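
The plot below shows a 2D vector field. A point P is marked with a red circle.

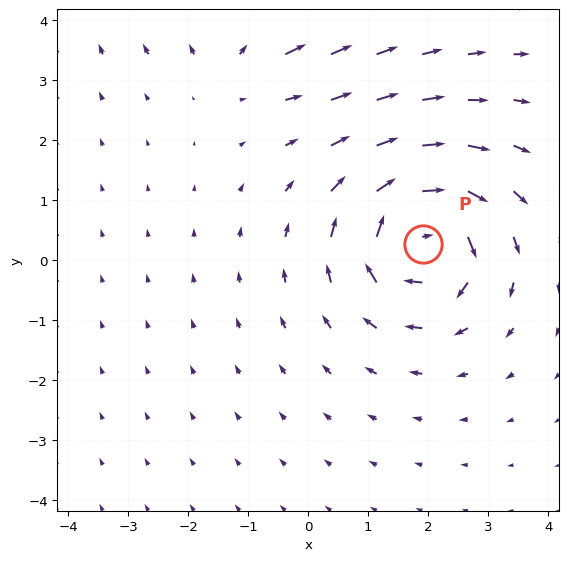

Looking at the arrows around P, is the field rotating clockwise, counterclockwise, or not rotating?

Near P at (1.9, 0.3) the arrows circulate clockwise. The curl (z-component) there is about -6; negative curl means clockwise rotation.

clockwise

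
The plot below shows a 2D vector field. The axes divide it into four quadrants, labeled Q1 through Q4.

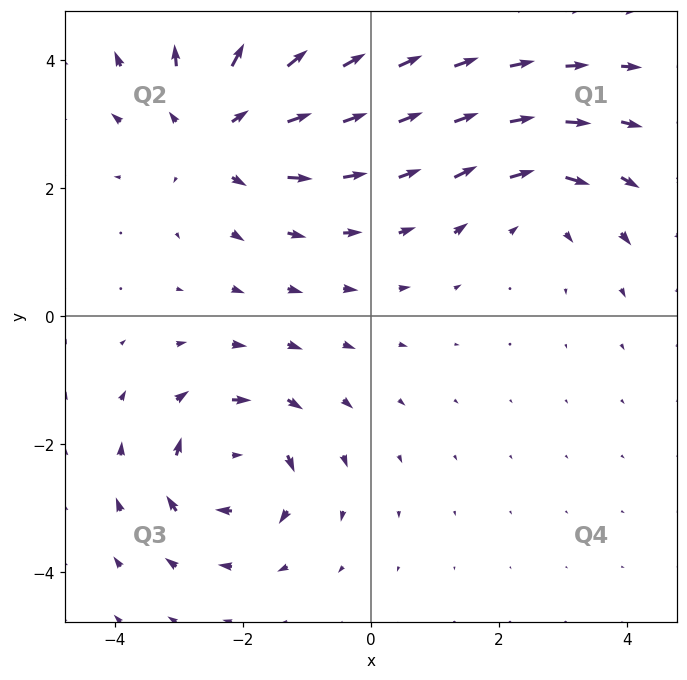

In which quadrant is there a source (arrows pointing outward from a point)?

The source sits at approximately (-2.4, 2.9), which lies in quadrant Q2. The divergence there is about +4, positive as expected for a source.

Q2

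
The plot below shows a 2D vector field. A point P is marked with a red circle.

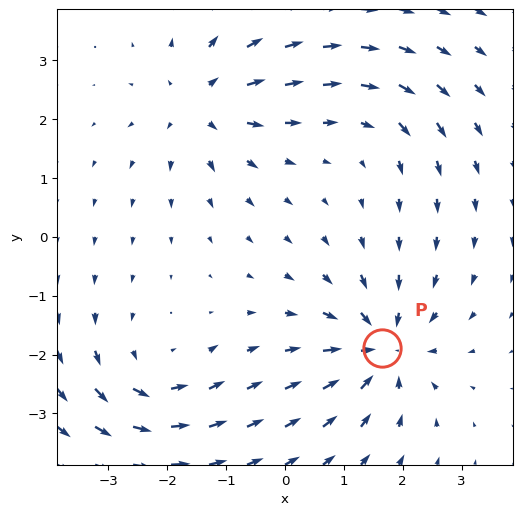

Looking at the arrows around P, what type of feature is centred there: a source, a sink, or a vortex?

sink

At P (1.6, -1.9) the arrows converge inward. Divergence about -6, curl ≈0 — negative divergence with near-zero curl is a sink.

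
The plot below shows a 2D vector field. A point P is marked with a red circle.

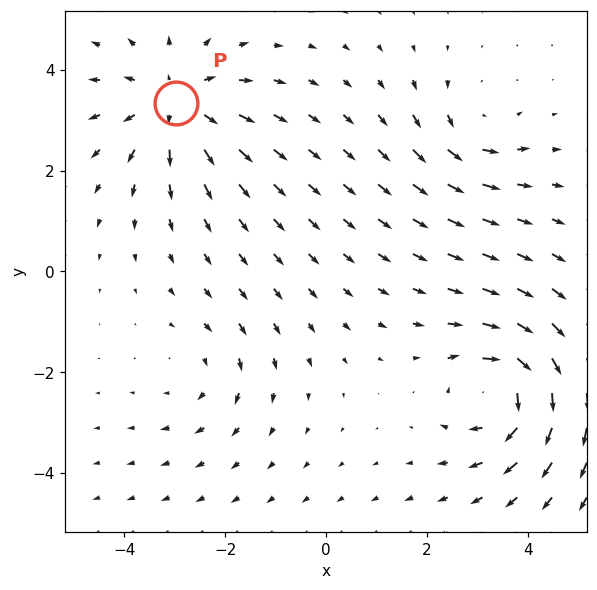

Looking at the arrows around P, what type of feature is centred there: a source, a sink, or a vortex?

source

At P (-3.0, 3.3) the arrows spread outward. Divergence about +4, curl ≈0 — positive divergence with near-zero curl is a source.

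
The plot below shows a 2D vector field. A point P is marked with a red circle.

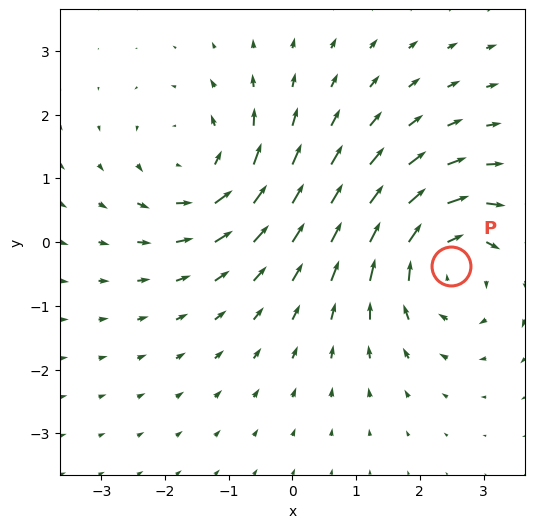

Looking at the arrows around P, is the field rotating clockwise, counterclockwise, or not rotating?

Near P at (2.5, -0.4) the arrows circulate clockwise. The curl (z-component) there is about -4; negative curl means clockwise rotation.

clockwise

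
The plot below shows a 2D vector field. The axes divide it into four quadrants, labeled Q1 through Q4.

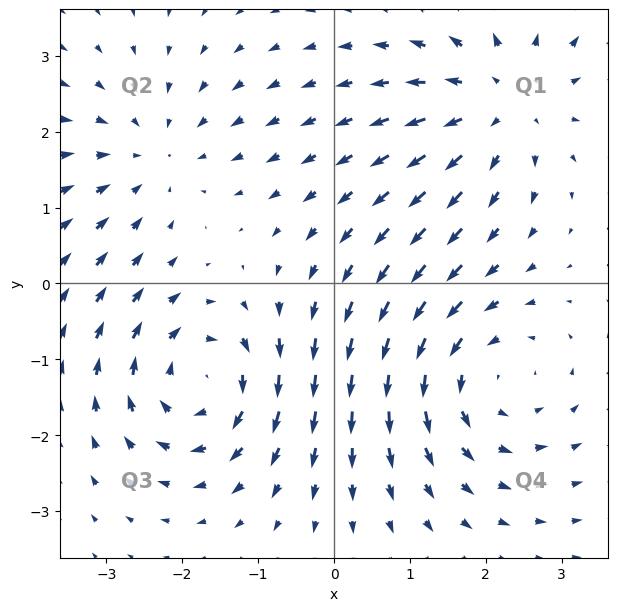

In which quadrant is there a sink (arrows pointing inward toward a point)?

Q2

The sink sits at approximately (-2.4, 1.7), which lies in quadrant Q2. The divergence there is about -3, negative as expected for a sink.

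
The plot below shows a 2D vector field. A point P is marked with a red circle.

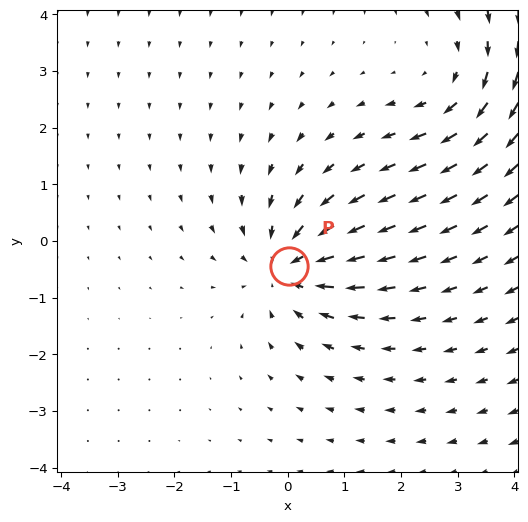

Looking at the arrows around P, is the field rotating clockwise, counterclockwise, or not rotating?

Near P at (0.0, -0.4) the arrows show no circulation. The curl there is ≈0.

not rotating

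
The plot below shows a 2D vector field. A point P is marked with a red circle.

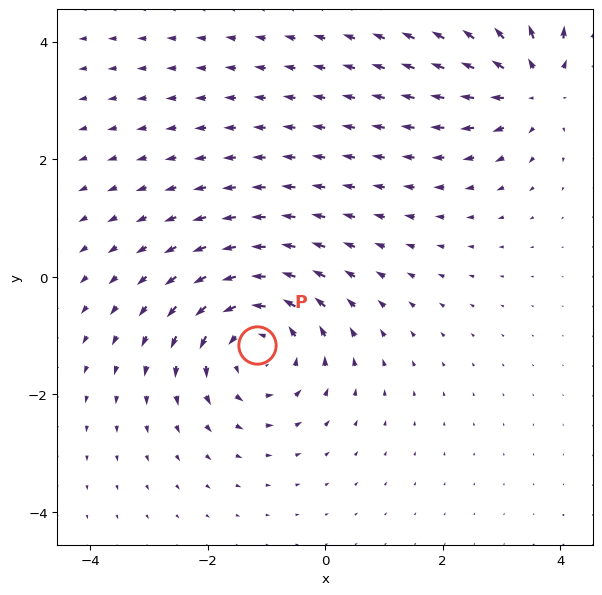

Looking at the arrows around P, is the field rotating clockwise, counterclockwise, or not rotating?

Near P at (-1.2, -1.2) the arrows circulate counterclockwise. The curl (z-component) there is about +4; positive curl means counterclockwise rotation.

counterclockwise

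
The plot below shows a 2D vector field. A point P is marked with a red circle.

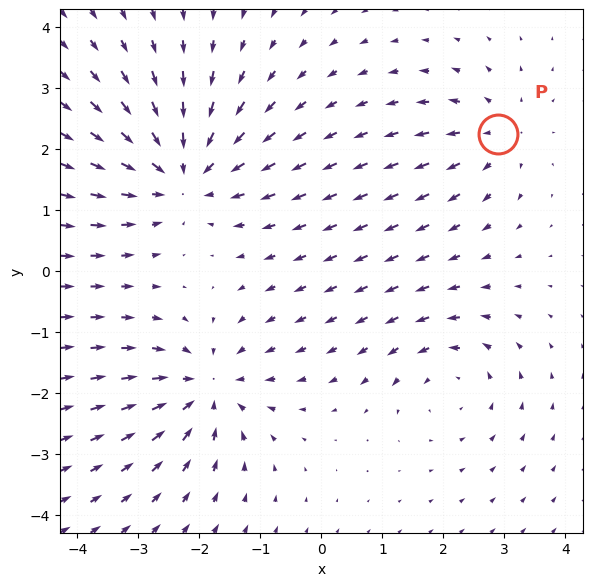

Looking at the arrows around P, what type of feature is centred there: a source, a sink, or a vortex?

At P (2.9, 2.3) the arrows spread outward. Divergence about +3, curl ≈0 — positive divergence with near-zero curl is a source.

source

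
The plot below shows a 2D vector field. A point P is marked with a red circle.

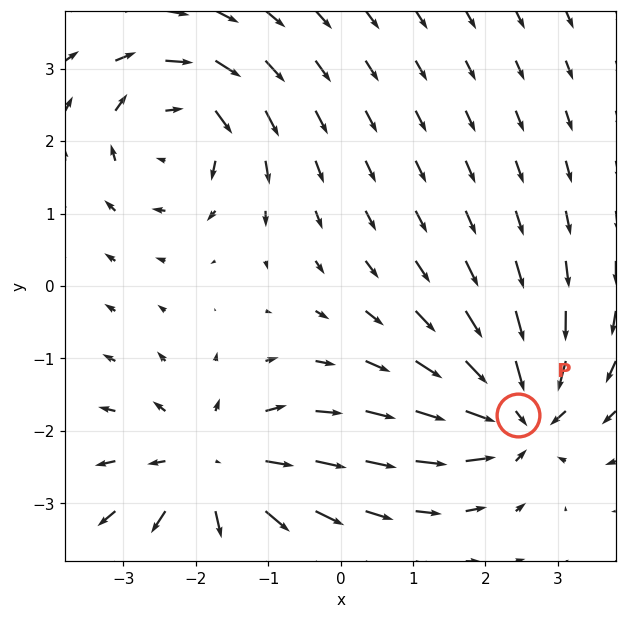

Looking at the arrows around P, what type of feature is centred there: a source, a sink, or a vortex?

sink

At P (2.4, -1.8) the arrows converge inward. Divergence about -4, curl ≈0 — negative divergence with near-zero curl is a sink.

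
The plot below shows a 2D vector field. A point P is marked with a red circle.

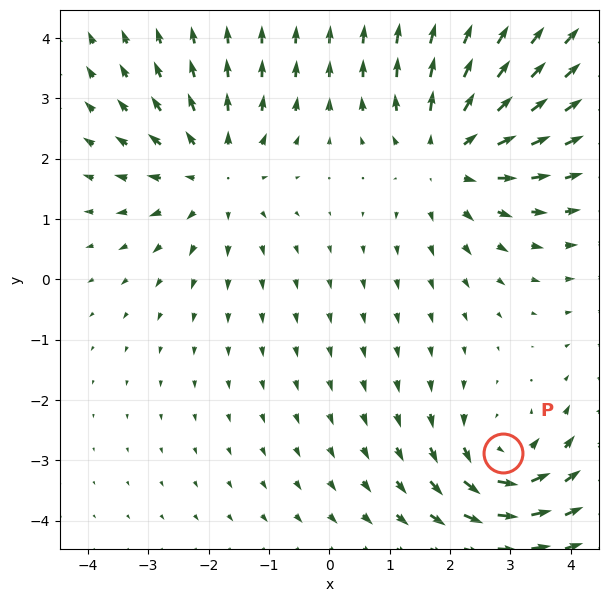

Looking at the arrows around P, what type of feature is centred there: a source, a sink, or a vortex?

vortex

At P (2.9, -2.9) the arrows circulate counterclockwise. Divergence ≈0, curl about +4 — near-zero divergence with nonzero curl is a vortex.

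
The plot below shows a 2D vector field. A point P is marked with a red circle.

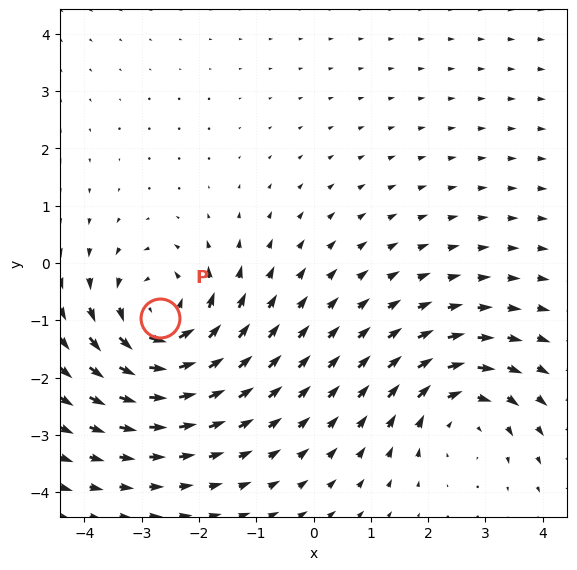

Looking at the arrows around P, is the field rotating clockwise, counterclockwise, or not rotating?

counterclockwise

Near P at (-2.7, -1.0) the arrows circulate counterclockwise. The curl (z-component) there is about +5; positive curl means counterclockwise rotation.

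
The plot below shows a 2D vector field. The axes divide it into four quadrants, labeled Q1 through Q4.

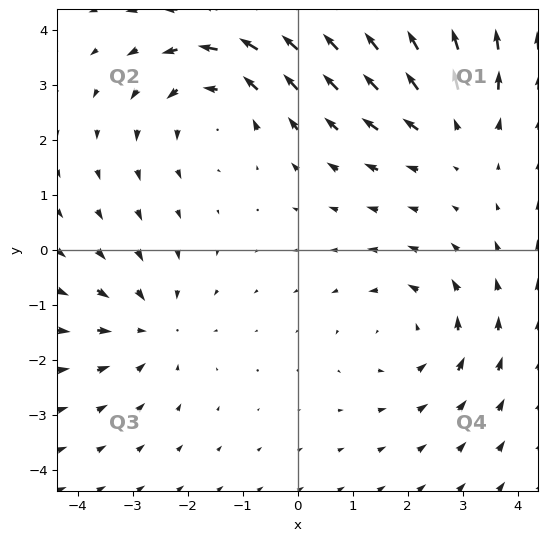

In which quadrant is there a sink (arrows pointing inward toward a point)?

Q3

The sink sits at approximately (-2.7, -1.4), which lies in quadrant Q3. The divergence there is about -3, negative as expected for a sink.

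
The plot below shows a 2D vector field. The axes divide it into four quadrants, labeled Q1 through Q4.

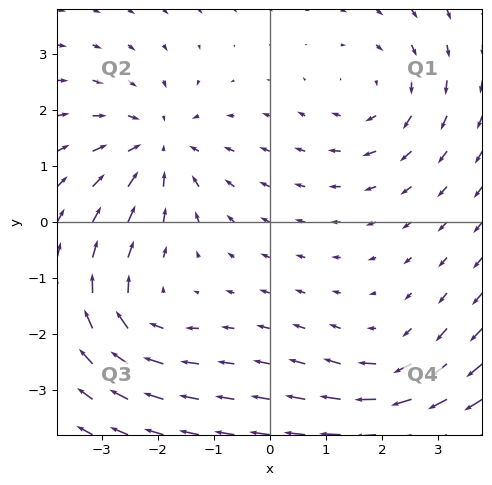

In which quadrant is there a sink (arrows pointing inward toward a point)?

The sink sits at approximately (-2.0, 1.4), which lies in quadrant Q2. The divergence there is about -4, negative as expected for a sink.

Q2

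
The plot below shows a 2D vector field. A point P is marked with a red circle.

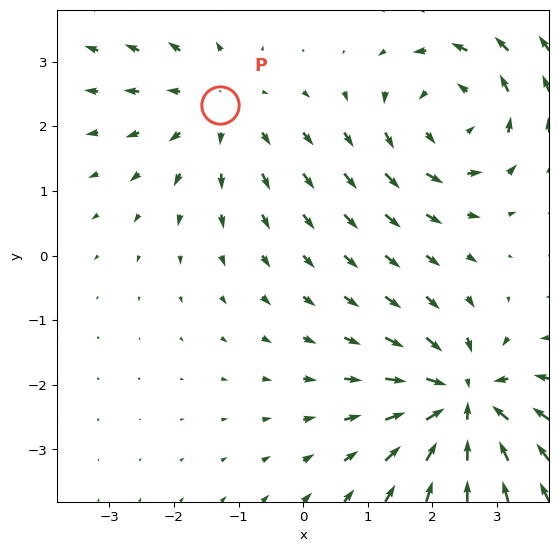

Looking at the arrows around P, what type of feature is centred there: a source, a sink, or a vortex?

At P (-1.3, 2.3) the arrows spread outward. Divergence about +3, curl ≈0 — positive divergence with near-zero curl is a source.

source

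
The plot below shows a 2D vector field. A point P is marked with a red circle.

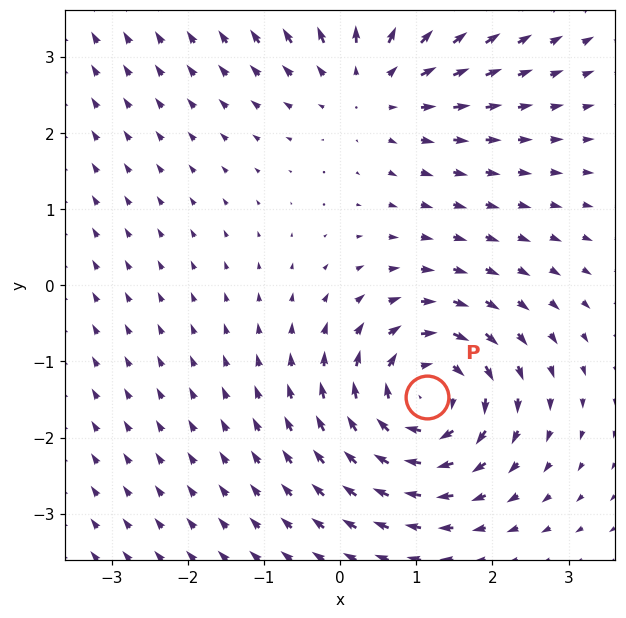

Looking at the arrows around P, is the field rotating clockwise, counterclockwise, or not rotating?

clockwise

Near P at (1.1, -1.5) the arrows circulate clockwise. The curl (z-component) there is about -6; negative curl means clockwise rotation.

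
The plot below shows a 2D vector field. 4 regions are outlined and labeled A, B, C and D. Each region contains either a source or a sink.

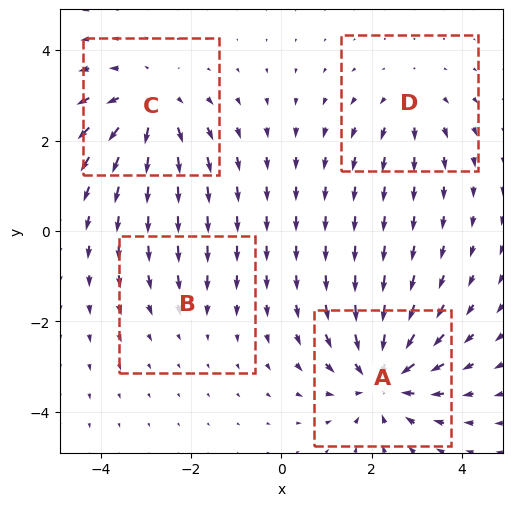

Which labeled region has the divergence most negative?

A

Divergence at each region's feature centre — A: about -6, B: about -2, C: about +5, D: about +3. Region A is most negative.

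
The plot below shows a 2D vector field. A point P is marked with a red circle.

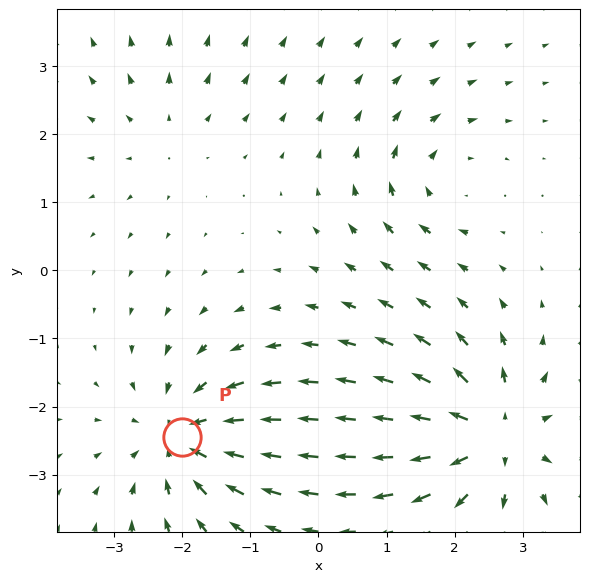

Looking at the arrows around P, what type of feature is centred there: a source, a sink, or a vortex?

At P (-2.0, -2.5) the arrows converge inward. Divergence about -5, curl ≈0 — negative divergence with near-zero curl is a sink.

sink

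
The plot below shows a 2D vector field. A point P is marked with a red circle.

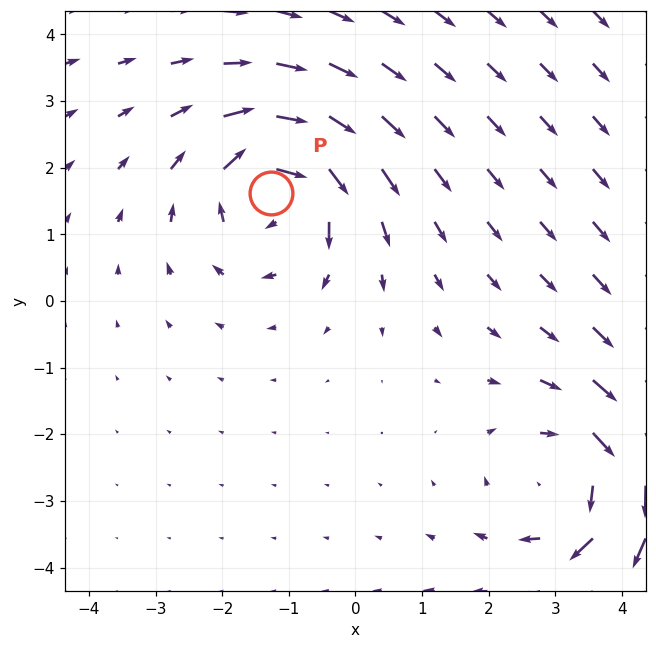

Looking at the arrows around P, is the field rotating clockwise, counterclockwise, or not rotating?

Near P at (-1.3, 1.6) the arrows circulate clockwise. The curl (z-component) there is about -4; negative curl means clockwise rotation.

clockwise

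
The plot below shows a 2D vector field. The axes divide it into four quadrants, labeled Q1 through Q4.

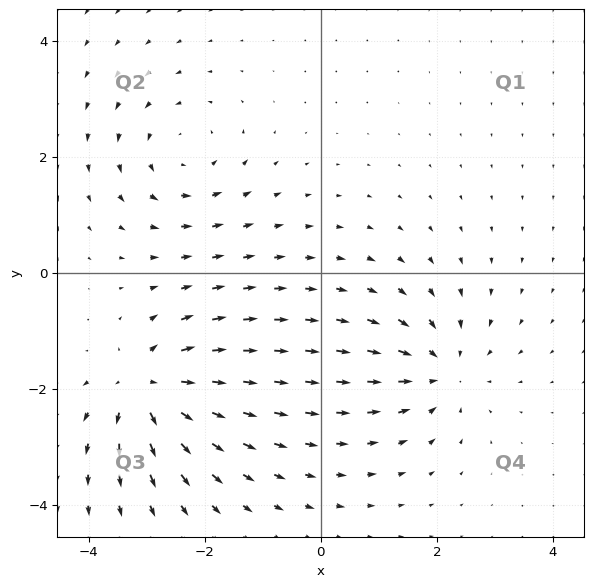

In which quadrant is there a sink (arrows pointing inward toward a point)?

Q4

The sink sits at approximately (2.1, -1.7), which lies in quadrant Q4. The divergence there is about -5, negative as expected for a sink.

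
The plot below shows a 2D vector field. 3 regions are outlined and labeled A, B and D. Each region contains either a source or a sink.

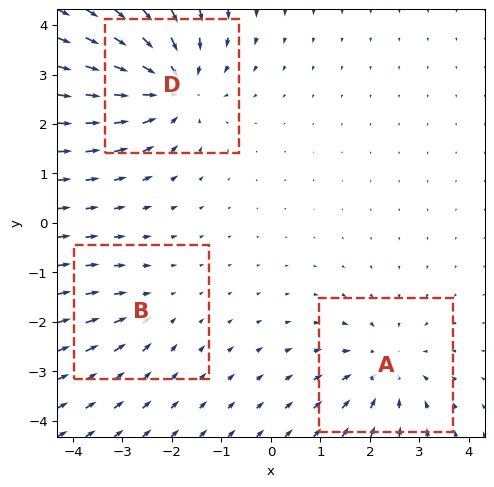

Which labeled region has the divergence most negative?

D

Divergence at each region's feature centre — A: about -3, B: about -2, D: about -4. Region D is most negative.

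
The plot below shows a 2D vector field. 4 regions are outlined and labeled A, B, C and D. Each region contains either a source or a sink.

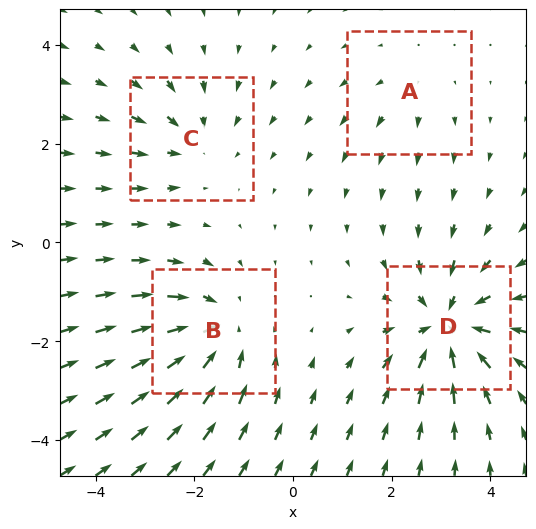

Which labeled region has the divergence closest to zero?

A

Divergence at each region's feature centre — A: about +2, B: about -5, C: about -3, D: about -6. Region A is closest to zero.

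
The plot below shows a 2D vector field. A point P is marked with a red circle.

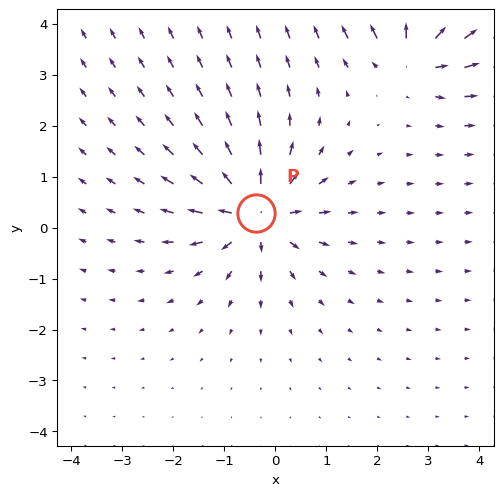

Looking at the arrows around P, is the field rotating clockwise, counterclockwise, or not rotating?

Near P at (-0.4, 0.3) the arrows show no circulation. The curl there is ≈0.

not rotating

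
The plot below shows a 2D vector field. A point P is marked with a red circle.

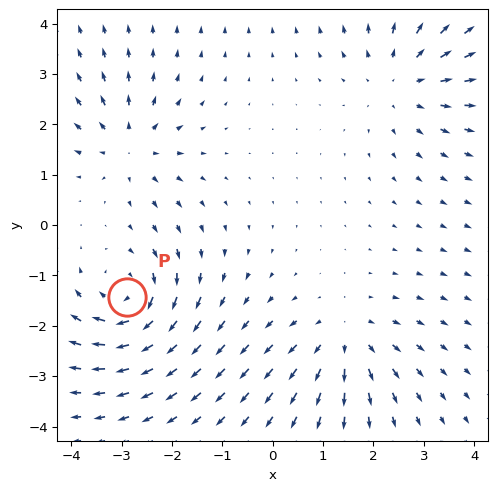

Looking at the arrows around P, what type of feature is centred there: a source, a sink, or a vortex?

At P (-2.9, -1.4) the arrows circulate clockwise. Divergence ≈0, curl about -6 — near-zero divergence with nonzero curl is a vortex.

vortex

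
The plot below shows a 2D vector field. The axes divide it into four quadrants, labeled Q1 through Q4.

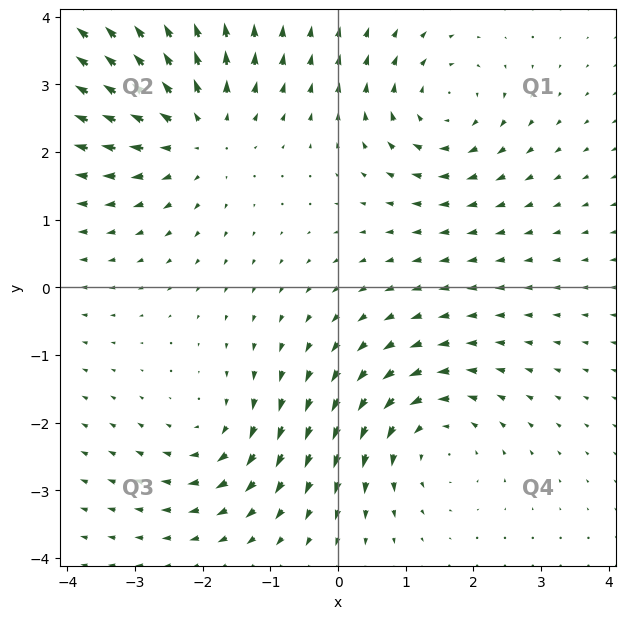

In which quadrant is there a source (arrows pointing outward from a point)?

The source sits at approximately (-2.1, 2.3), which lies in quadrant Q2. The divergence there is about +4, positive as expected for a source.

Q2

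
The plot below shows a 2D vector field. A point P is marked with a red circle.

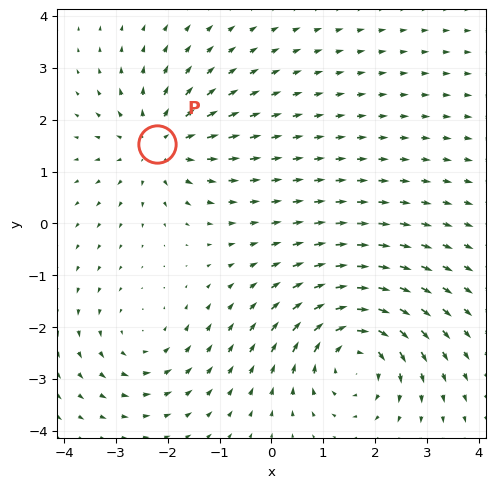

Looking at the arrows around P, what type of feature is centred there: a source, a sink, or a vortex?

source

At P (-2.2, 1.5) the arrows spread outward. Divergence about +4, curl ≈0 — positive divergence with near-zero curl is a source.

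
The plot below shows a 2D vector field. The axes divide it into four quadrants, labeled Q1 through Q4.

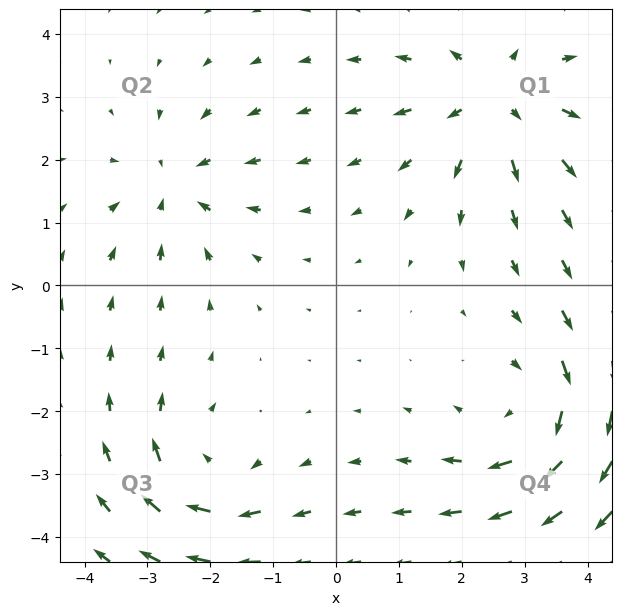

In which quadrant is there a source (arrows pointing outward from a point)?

The source sits at approximately (2.5, 3.0), which lies in quadrant Q1. The divergence there is about +4, positive as expected for a source.

Q1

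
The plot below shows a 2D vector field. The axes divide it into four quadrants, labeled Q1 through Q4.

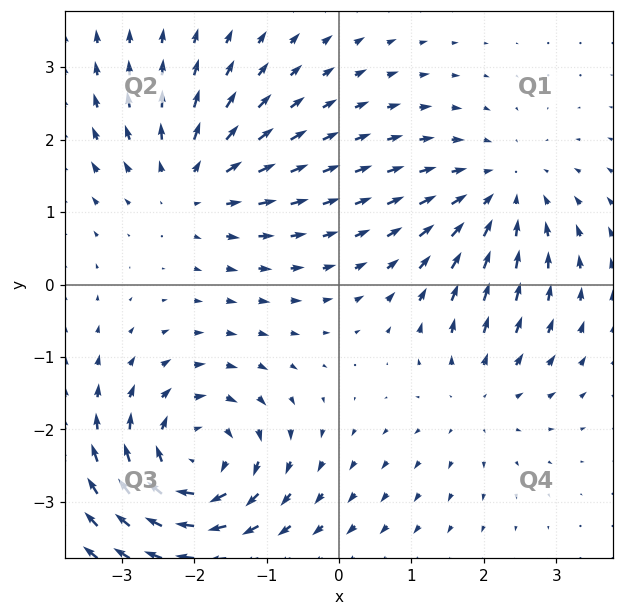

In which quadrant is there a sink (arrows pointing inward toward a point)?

The sink sits at approximately (2.2, 1.2), which lies in quadrant Q1. The divergence there is about -3, negative as expected for a sink.

Q1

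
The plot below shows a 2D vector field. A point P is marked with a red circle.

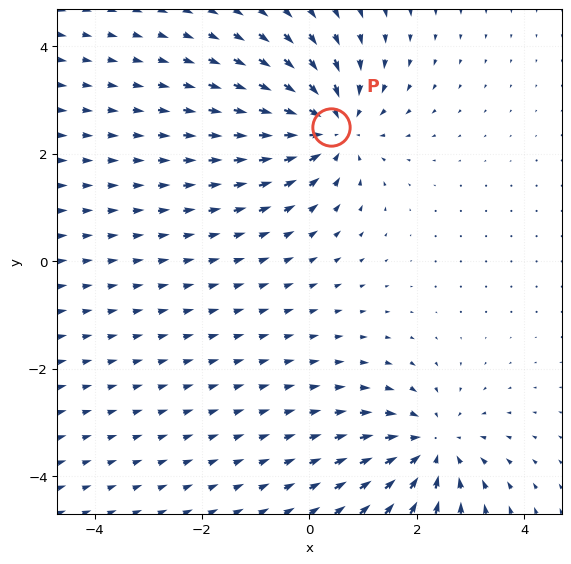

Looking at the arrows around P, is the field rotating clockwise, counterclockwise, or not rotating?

Near P at (0.4, 2.5) the arrows show no circulation. The curl there is ≈0.

not rotating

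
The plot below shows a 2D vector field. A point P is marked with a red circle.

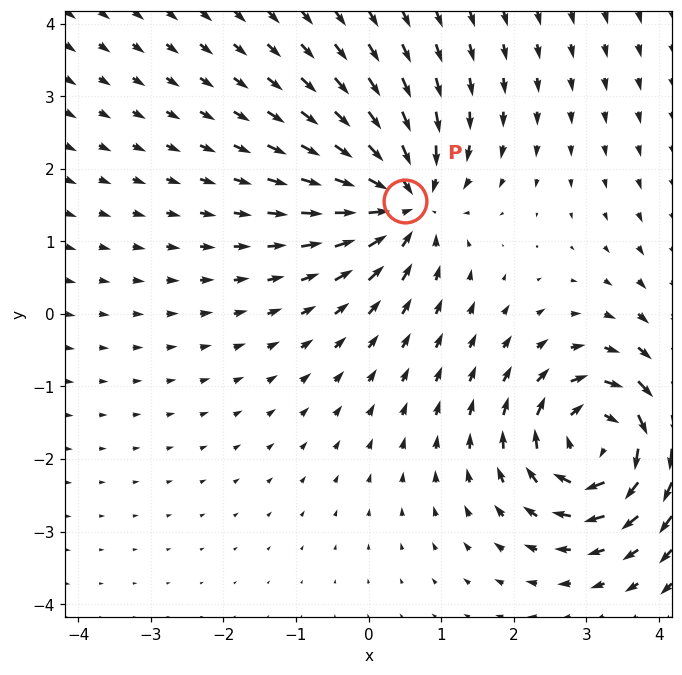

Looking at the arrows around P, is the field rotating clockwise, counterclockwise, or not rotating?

Near P at (0.5, 1.6) the arrows show no circulation. The curl there is ≈0.

not rotating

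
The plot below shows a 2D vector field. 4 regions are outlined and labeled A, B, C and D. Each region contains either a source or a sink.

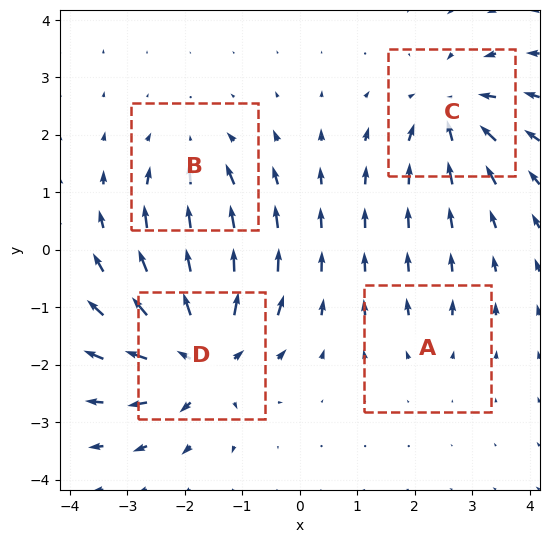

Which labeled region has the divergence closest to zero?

A

Divergence at each region's feature centre — A: about +2, B: about -4, C: about -6, D: about +8. Region A is closest to zero.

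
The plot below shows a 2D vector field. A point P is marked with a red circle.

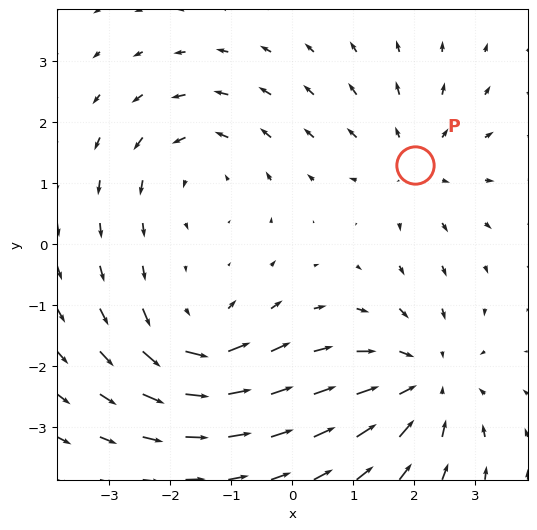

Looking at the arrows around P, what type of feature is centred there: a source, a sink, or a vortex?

source

At P (2.0, 1.3) the arrows spread outward. Divergence about +3, curl ≈0 — positive divergence with near-zero curl is a source.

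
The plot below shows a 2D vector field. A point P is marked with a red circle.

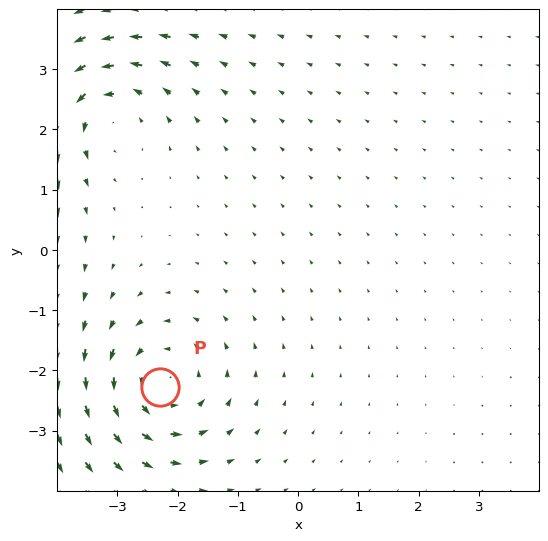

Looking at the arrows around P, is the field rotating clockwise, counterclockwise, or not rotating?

counterclockwise

Near P at (-2.3, -2.3) the arrows circulate counterclockwise. The curl (z-component) there is about +5; positive curl means counterclockwise rotation.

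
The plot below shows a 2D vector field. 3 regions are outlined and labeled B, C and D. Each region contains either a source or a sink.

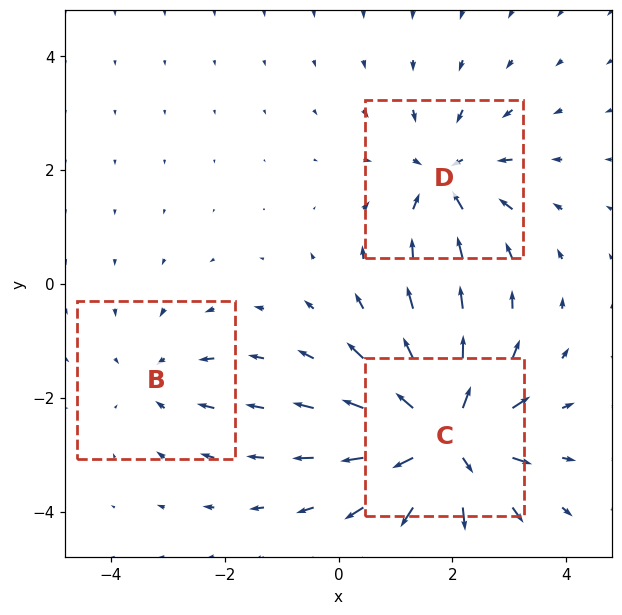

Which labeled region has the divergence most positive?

Divergence at each region's feature centre — B: about -2, C: about +6, D: about -4. Region C is most positive.

C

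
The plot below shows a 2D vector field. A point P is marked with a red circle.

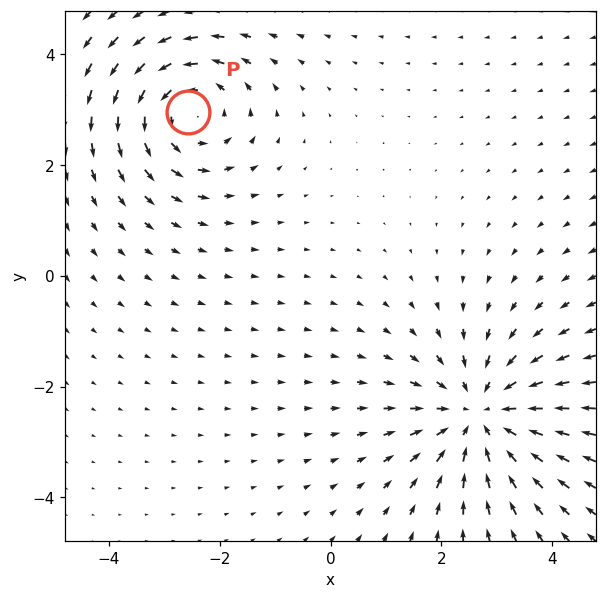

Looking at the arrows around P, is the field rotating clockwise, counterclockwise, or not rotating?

Near P at (-2.6, 3.0) the arrows circulate counterclockwise. The curl (z-component) there is about +4; positive curl means counterclockwise rotation.

counterclockwise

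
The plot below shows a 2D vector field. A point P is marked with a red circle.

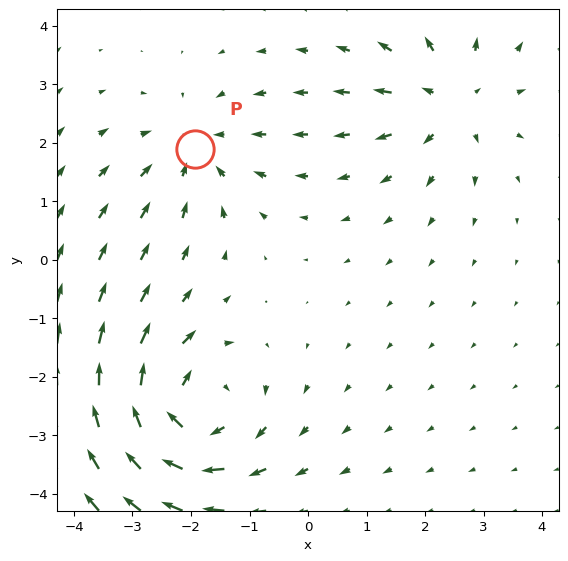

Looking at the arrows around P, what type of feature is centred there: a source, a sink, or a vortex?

sink

At P (-1.9, 1.9) the arrows converge inward. Divergence about -3, curl ≈0 — negative divergence with near-zero curl is a sink.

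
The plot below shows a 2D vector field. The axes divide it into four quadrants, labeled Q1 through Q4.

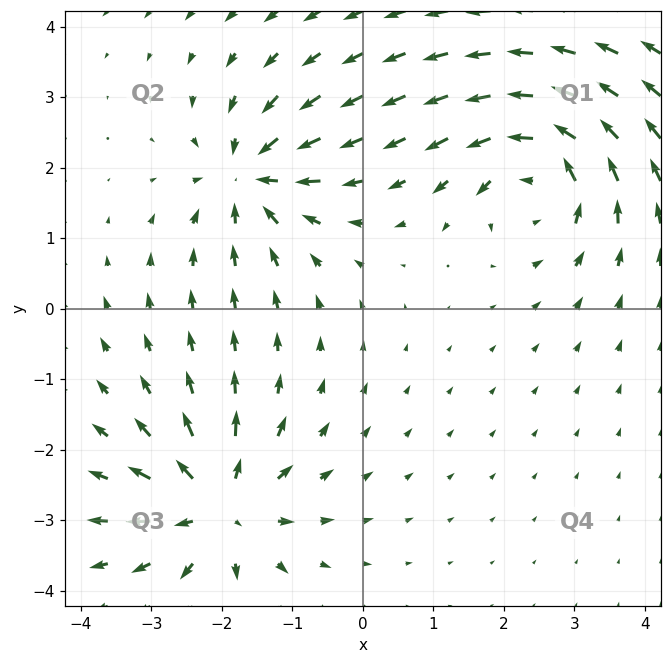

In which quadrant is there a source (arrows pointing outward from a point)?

The source sits at approximately (-2.0, -2.8), which lies in quadrant Q3. The divergence there is about +6, positive as expected for a source.

Q3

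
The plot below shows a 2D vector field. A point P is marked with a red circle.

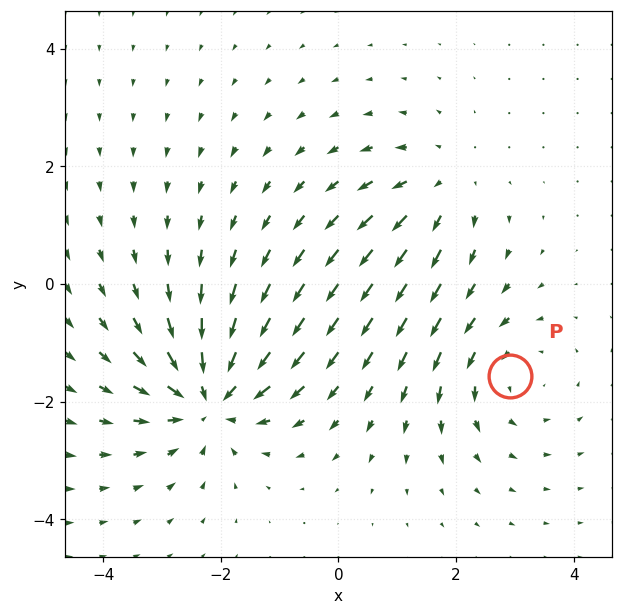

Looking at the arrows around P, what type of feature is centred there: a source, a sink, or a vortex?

At P (2.9, -1.6) the arrows circulate counterclockwise. Divergence ≈0, curl about +3 — near-zero divergence with nonzero curl is a vortex.

vortex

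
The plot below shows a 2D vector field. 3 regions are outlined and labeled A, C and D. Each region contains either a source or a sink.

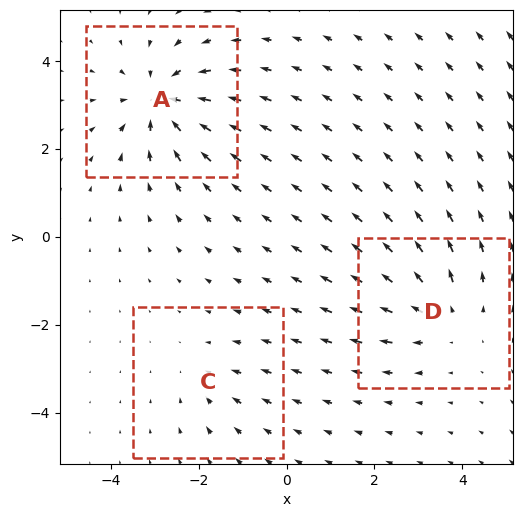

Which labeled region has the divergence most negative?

A

Divergence at each region's feature centre — A: about -5, C: about -2, D: about +3. Region A is most negative.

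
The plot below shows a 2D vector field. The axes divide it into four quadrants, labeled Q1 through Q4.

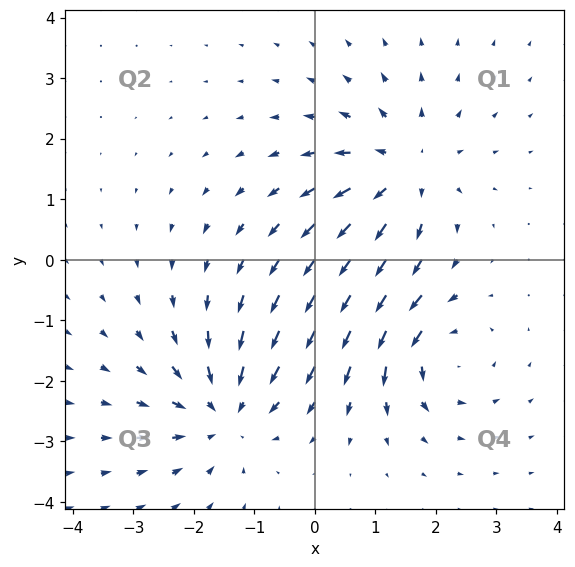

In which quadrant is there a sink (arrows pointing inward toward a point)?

The sink sits at approximately (-1.5, -2.5), which lies in quadrant Q3. The divergence there is about -4, negative as expected for a sink.

Q3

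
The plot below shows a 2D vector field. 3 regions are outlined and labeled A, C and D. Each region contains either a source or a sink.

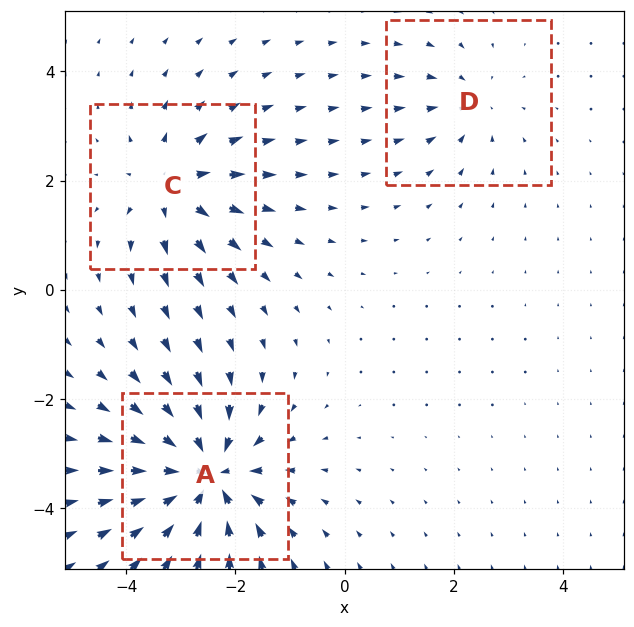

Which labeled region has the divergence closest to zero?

Divergence at each region's feature centre — A: about -5, C: about +3, D: about -2. Region D is closest to zero.

D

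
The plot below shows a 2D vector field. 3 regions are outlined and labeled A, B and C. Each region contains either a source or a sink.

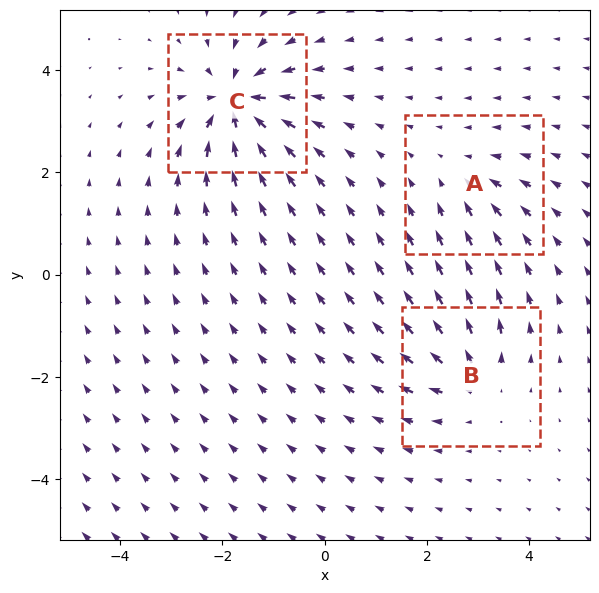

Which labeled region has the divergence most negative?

Divergence at each region's feature centre — A: about -3, B: about +4, C: about -7. Region C is most negative.

C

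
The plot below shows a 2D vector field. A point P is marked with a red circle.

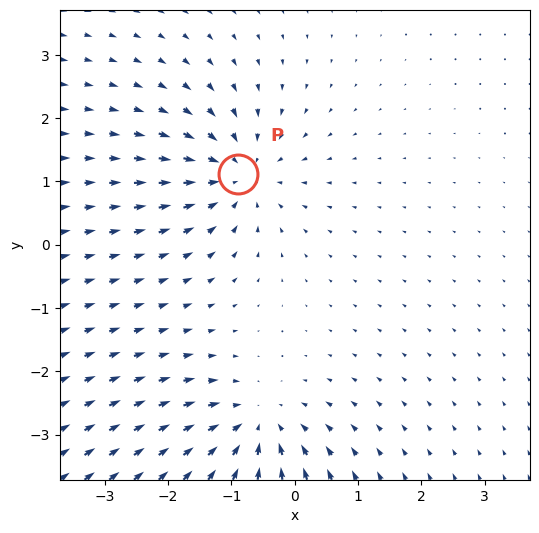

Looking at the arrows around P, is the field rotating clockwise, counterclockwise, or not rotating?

not rotating

Near P at (-0.9, 1.1) the arrows show no circulation. The curl there is ≈0.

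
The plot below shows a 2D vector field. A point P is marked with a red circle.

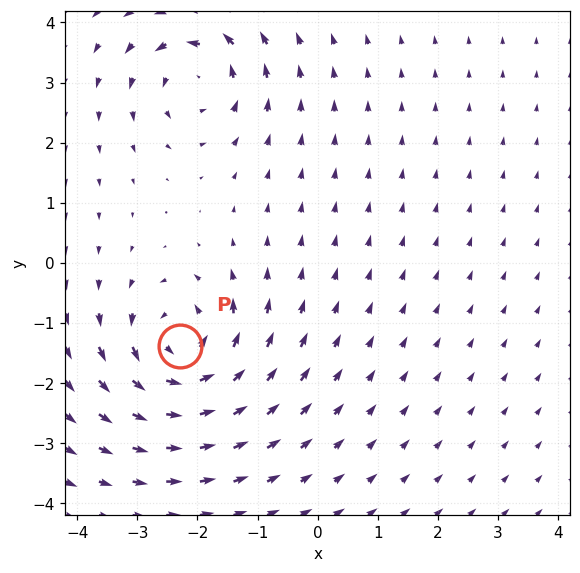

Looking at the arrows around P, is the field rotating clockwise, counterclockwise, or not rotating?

Near P at (-2.3, -1.4) the arrows circulate counterclockwise. The curl (z-component) there is about +6; positive curl means counterclockwise rotation.

counterclockwise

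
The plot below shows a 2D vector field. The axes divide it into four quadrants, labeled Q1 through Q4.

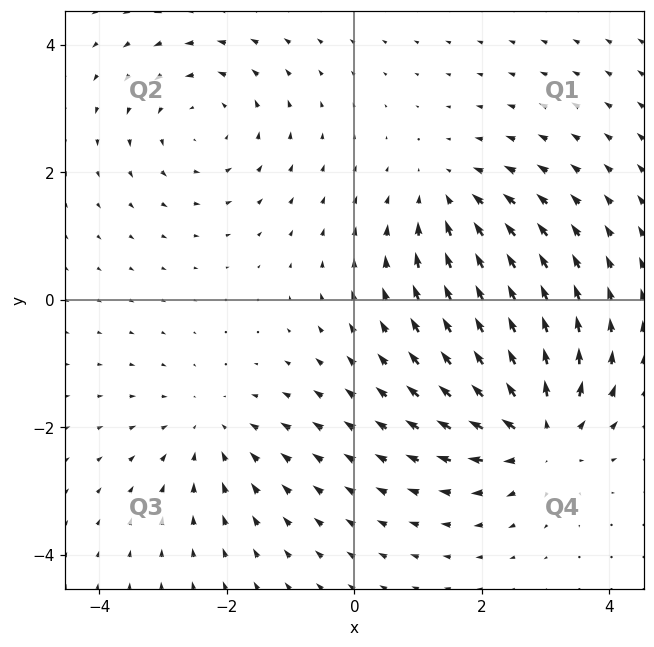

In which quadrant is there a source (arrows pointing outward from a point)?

Q4

The source sits at approximately (2.9, -2.1), which lies in quadrant Q4. The divergence there is about +5, positive as expected for a source.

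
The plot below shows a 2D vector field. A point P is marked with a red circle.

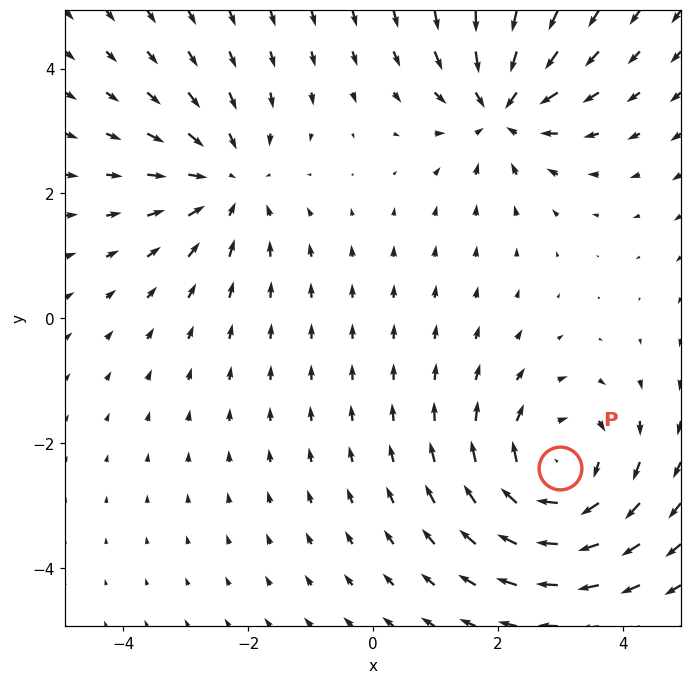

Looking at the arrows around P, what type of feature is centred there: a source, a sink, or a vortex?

vortex

At P (3.0, -2.4) the arrows circulate clockwise. Divergence ≈0, curl about -4 — near-zero divergence with nonzero curl is a vortex.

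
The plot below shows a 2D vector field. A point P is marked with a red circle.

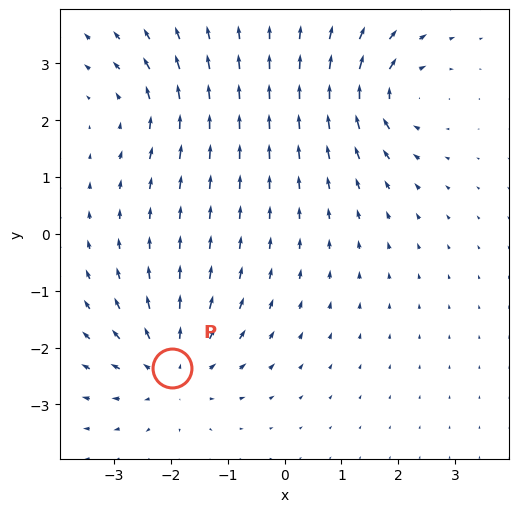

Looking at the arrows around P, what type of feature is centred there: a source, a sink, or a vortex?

At P (-2.0, -2.4) the arrows spread outward. Divergence about +5, curl ≈0 — positive divergence with near-zero curl is a source.

source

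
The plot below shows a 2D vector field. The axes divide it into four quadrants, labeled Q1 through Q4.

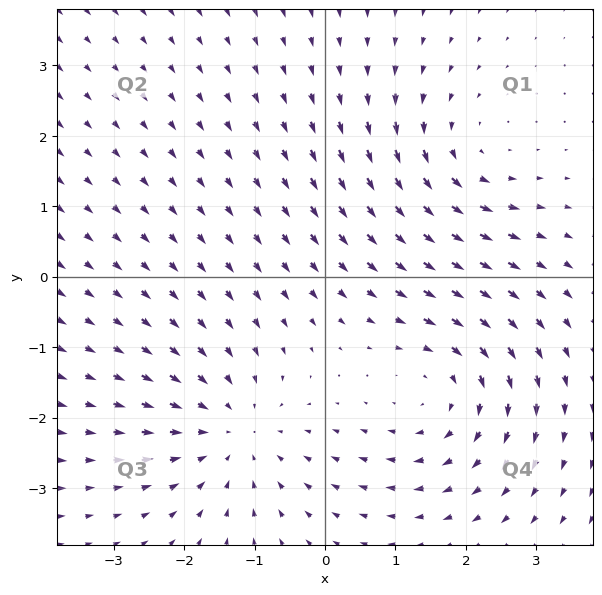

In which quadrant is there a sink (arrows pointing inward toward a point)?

The sink sits at approximately (-1.3, -2.2), which lies in quadrant Q3. The divergence there is about -4, negative as expected for a sink.

Q3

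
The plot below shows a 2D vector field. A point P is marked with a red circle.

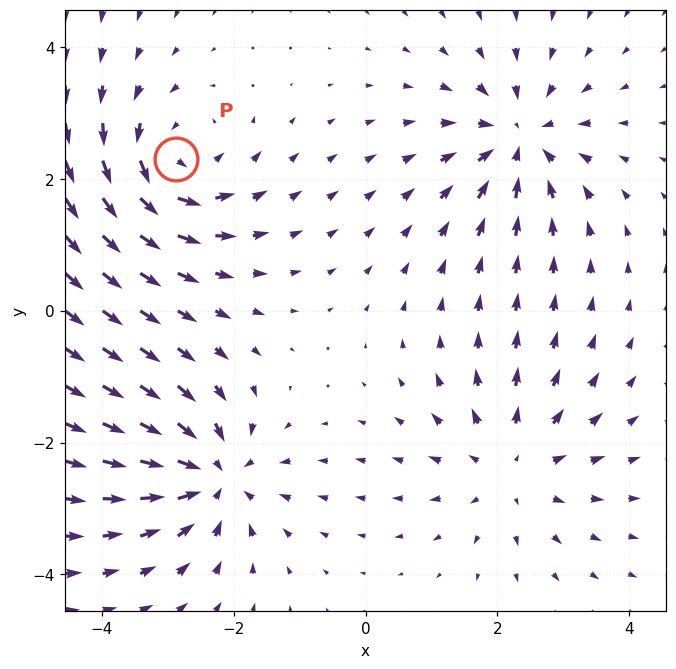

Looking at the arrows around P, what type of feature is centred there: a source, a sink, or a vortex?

vortex

At P (-2.9, 2.3) the arrows circulate counterclockwise. Divergence ≈0, curl about +5 — near-zero divergence with nonzero curl is a vortex.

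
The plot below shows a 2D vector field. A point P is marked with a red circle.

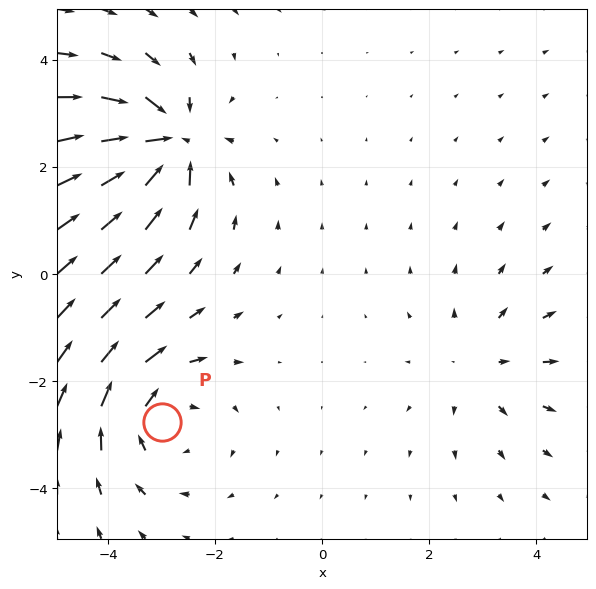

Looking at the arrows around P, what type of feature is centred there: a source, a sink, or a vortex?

vortex

At P (-3.0, -2.8) the arrows circulate clockwise. Divergence ≈0, curl about -3 — near-zero divergence with nonzero curl is a vortex.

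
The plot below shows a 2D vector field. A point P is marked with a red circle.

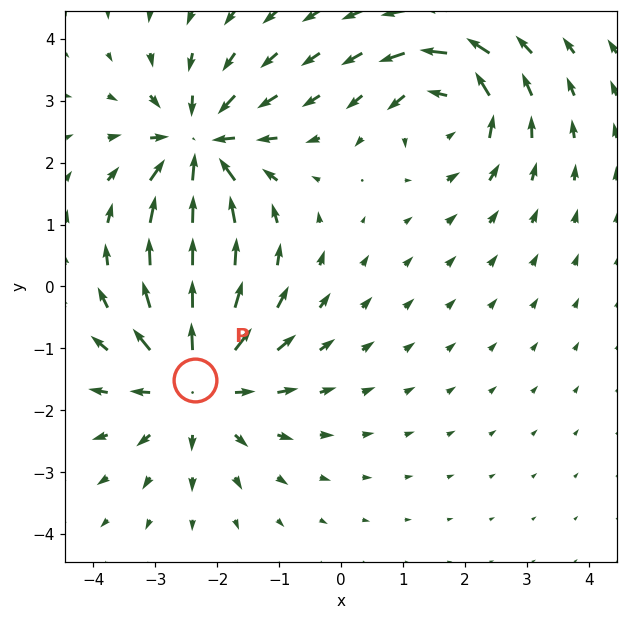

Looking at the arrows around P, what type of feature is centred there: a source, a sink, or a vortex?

source

At P (-2.4, -1.5) the arrows spread outward. Divergence about +5, curl ≈0 — positive divergence with near-zero curl is a source.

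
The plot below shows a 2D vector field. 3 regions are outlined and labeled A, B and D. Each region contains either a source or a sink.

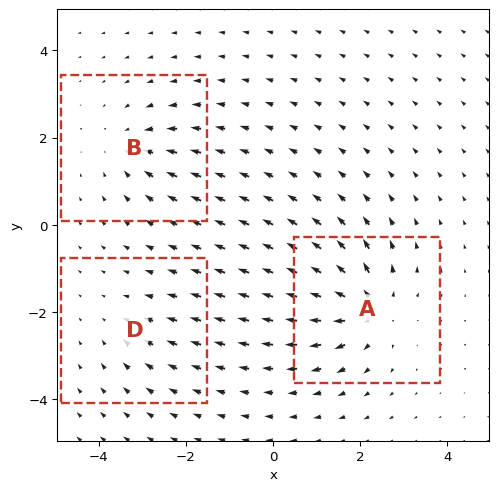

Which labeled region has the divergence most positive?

A

Divergence at each region's feature centre — A: about +5, B: about -3, D: about -2. Region A is most positive.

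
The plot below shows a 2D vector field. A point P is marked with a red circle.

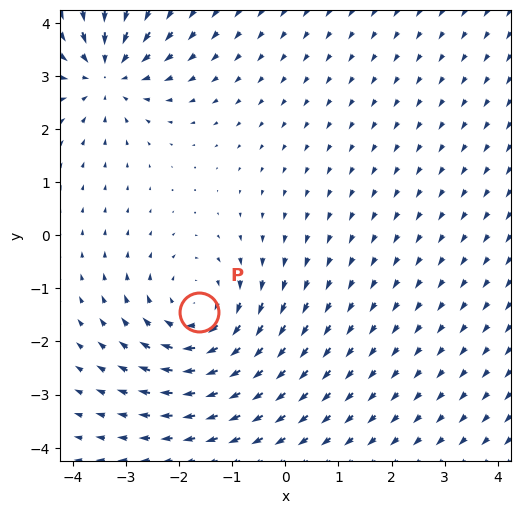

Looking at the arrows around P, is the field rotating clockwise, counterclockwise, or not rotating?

Near P at (-1.6, -1.4) the arrows circulate clockwise. The curl (z-component) there is about -4; negative curl means clockwise rotation.

clockwise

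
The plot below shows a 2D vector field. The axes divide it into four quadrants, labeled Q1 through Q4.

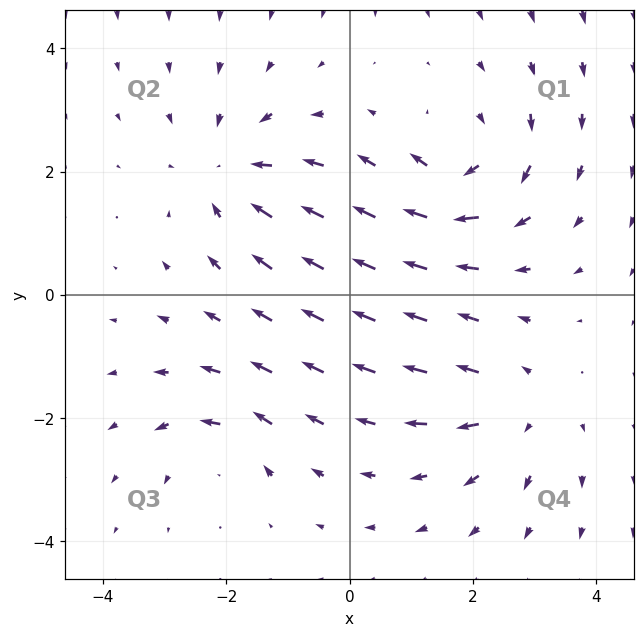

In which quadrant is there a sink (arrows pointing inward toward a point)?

Q2

The sink sits at approximately (-1.9, 2.0), which lies in quadrant Q2. The divergence there is about -4, negative as expected for a sink.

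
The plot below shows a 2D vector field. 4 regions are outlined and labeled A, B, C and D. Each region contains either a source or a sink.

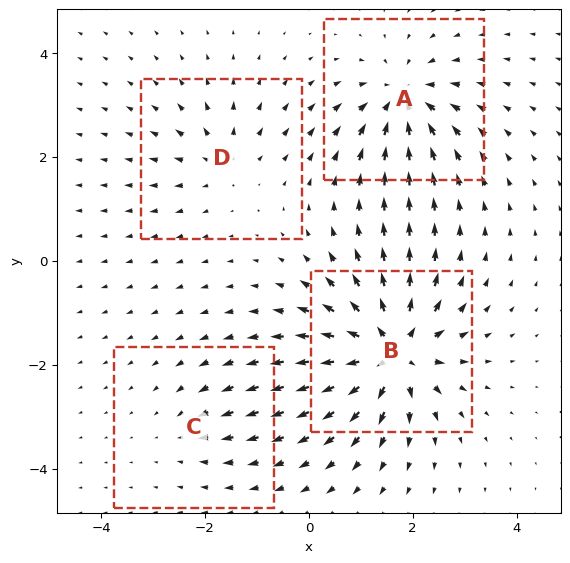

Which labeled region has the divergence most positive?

B

Divergence at each region's feature centre — A: about -6, B: about +9, C: about -2, D: about +4. Region B is most positive.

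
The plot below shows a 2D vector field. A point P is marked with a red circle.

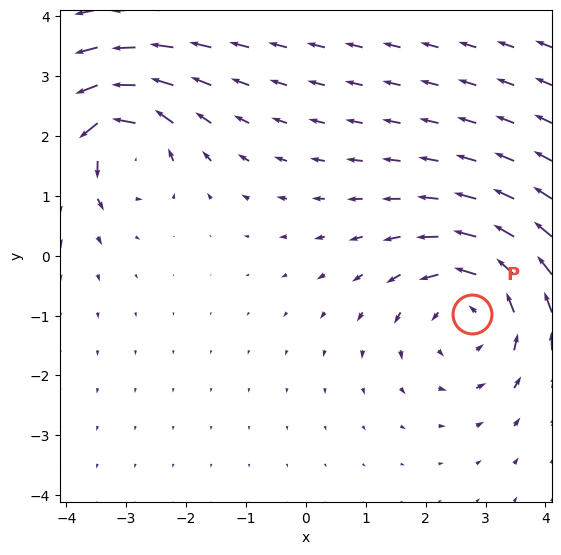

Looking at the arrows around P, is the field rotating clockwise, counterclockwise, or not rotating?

counterclockwise

Near P at (2.8, -1.0) the arrows circulate counterclockwise. The curl (z-component) there is about +3; positive curl means counterclockwise rotation.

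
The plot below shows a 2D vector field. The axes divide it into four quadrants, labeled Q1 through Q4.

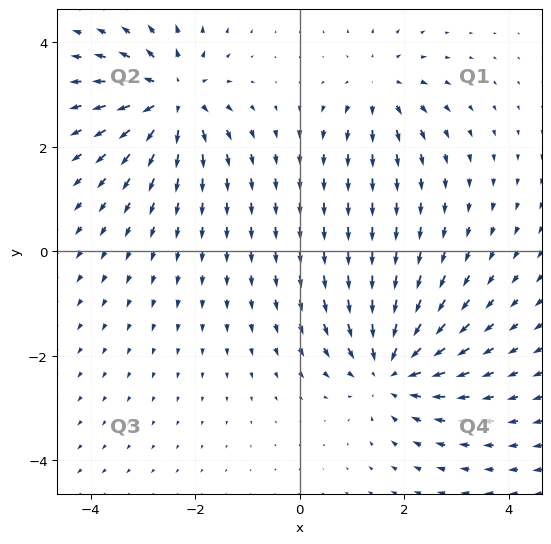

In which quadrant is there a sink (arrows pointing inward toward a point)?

The sink sits at approximately (1.7, -2.2), which lies in quadrant Q4. The divergence there is about -5, negative as expected for a sink.

Q4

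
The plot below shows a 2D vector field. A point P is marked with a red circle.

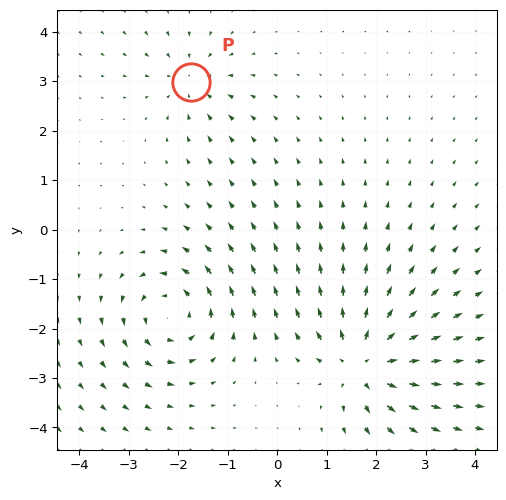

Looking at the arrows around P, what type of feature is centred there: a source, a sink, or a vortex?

sink

At P (-1.7, 3.0) the arrows converge inward. Divergence about -3, curl ≈0 — negative divergence with near-zero curl is a sink.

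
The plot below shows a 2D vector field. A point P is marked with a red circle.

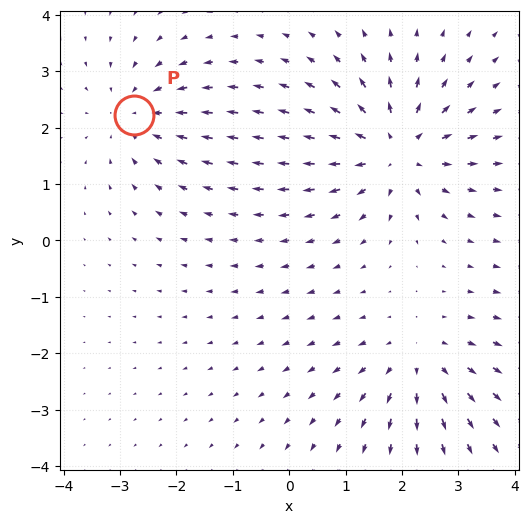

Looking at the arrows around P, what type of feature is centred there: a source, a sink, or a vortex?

sink

At P (-2.7, 2.2) the arrows converge inward. Divergence about -3, curl ≈0 — negative divergence with near-zero curl is a sink.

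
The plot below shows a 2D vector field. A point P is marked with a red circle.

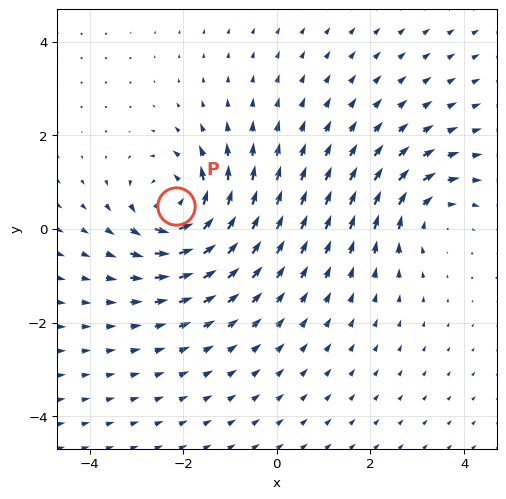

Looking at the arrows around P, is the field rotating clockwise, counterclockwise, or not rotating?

Near P at (-2.2, 0.5) the arrows circulate counterclockwise. The curl (z-component) there is about +6; positive curl means counterclockwise rotation.

counterclockwise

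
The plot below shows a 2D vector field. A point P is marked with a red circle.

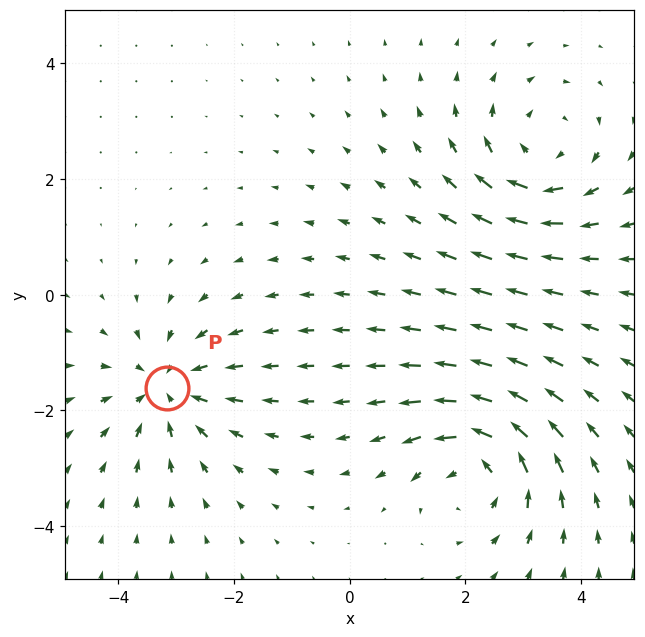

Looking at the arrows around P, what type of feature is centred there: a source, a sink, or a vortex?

At P (-3.2, -1.6) the arrows converge inward. Divergence about -4, curl ≈0 — negative divergence with near-zero curl is a sink.

sink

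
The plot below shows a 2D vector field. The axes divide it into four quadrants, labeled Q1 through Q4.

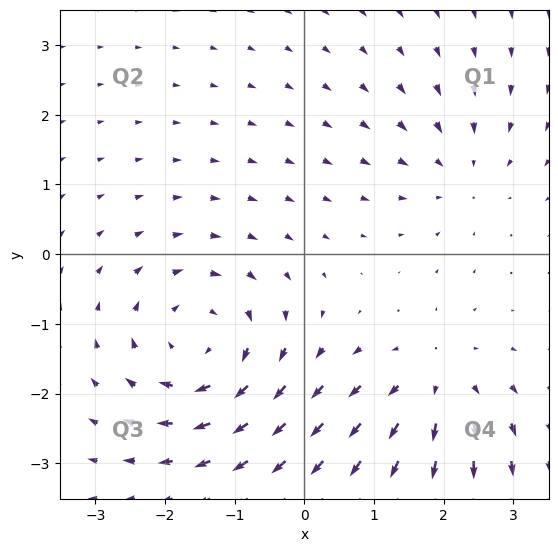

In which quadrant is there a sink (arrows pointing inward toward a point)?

The sink sits at approximately (2.2, 1.2), which lies in quadrant Q1. The divergence there is about -3, negative as expected for a sink.

Q1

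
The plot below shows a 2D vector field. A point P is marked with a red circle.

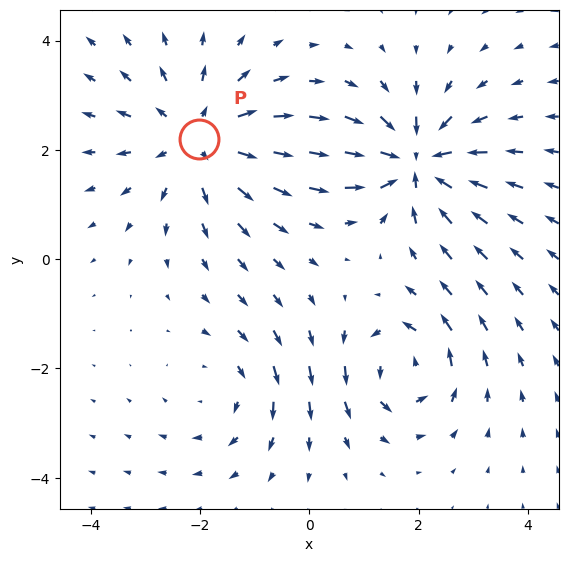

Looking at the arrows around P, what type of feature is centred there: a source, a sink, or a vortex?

source

At P (-2.0, 2.2) the arrows spread outward. Divergence about +4, curl ≈0 — positive divergence with near-zero curl is a source.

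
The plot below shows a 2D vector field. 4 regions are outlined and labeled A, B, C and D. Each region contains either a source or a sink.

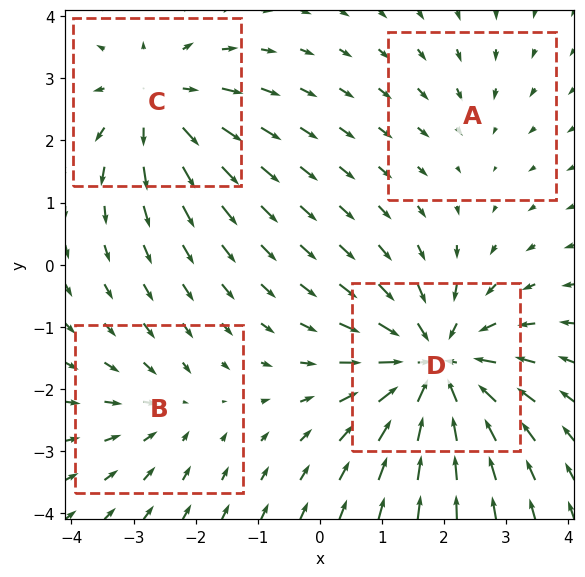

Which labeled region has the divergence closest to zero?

A

Divergence at each region's feature centre — A: about -2, B: about -3, C: about +5, D: about -7. Region A is closest to zero.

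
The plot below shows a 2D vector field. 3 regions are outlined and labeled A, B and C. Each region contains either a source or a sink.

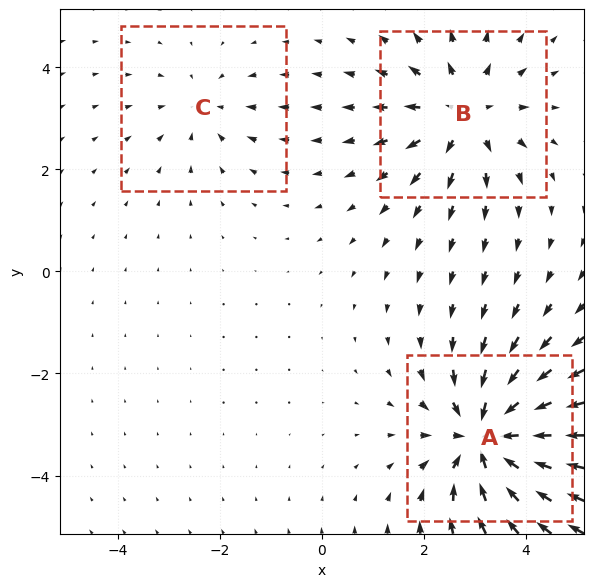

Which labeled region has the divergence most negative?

A

Divergence at each region's feature centre — A: about -5, B: about +3, C: about -2. Region A is most negative.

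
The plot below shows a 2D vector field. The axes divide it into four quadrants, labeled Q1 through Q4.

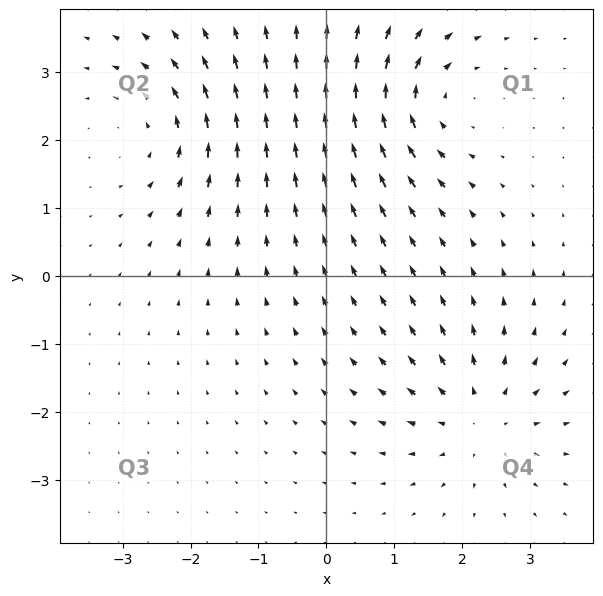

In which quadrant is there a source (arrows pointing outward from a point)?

Q4

The source sits at approximately (2.2, -2.1), which lies in quadrant Q4. The divergence there is about +5, positive as expected for a source.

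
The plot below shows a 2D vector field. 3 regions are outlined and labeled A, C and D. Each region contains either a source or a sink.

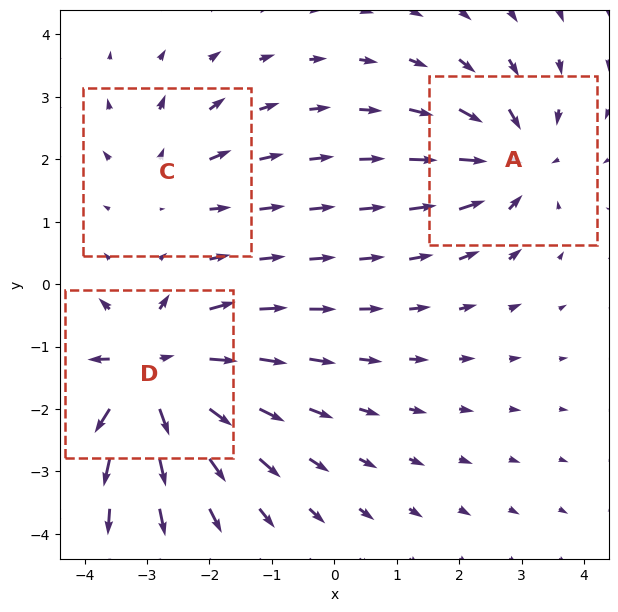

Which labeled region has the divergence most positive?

D

Divergence at each region's feature centre — A: about -4, C: about +2, D: about +6. Region D is most positive.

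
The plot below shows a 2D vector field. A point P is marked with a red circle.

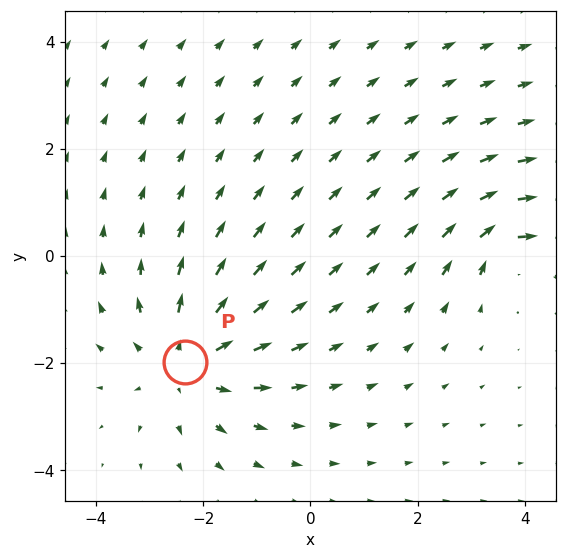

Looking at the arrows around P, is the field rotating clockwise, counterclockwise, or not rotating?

not rotating

Near P at (-2.3, -2.0) the arrows show no circulation. The curl there is ≈0.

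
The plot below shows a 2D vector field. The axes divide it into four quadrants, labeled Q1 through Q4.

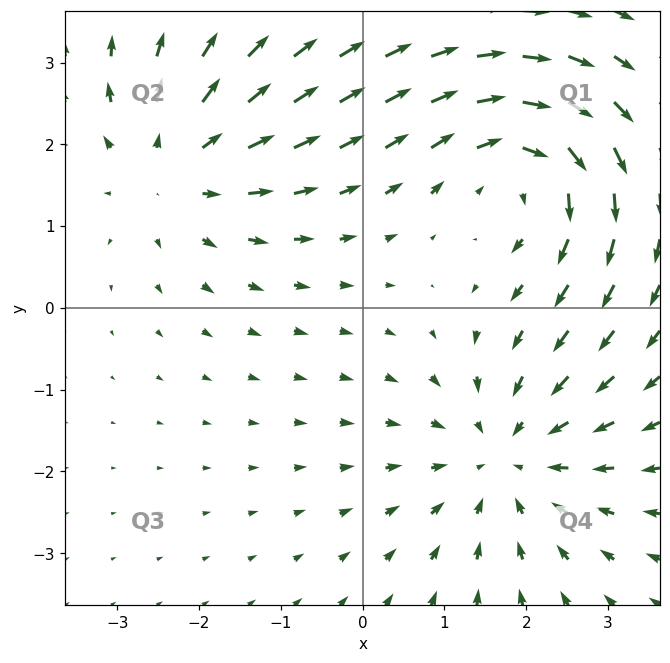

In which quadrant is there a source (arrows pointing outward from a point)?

The source sits at approximately (-2.3, 1.7), which lies in quadrant Q2. The divergence there is about +4, positive as expected for a source.

Q2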